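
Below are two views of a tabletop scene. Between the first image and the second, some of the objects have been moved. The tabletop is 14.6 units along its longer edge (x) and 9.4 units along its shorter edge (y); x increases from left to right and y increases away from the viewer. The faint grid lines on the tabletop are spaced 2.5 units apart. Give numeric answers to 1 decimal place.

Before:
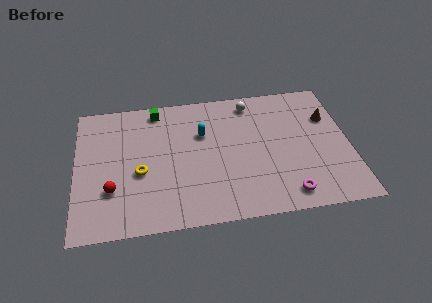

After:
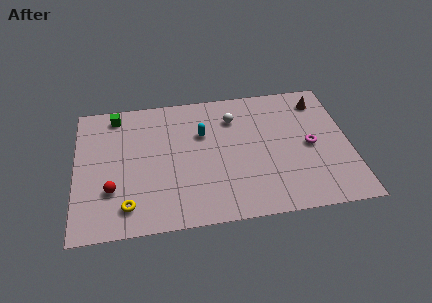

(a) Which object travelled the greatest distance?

the magenta torus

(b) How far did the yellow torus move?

2.3

From (3.4, 3.9) to (2.7, 1.7), the yellow torus covered √(0.7² + 2.2²) ≈ 2.3 units.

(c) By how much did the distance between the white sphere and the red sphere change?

-1.4

Before: roughly 9.2 units apart; after: 7.8. That's 1.4 units closer together.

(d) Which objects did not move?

the red sphere and the cyan capsule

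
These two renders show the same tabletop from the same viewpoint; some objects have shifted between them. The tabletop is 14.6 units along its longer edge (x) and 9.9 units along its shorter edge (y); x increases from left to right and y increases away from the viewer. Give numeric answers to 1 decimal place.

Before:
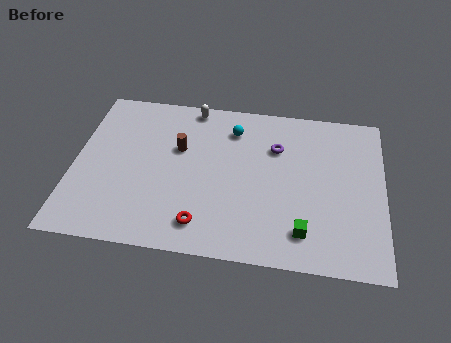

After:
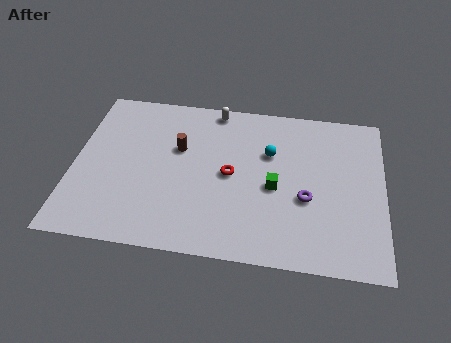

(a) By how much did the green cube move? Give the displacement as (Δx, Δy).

(-1.4, 2.5)

The green cube was at about (10.9, 1.9) and moved to about (9.5, 4.4).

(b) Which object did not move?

the brown cylinder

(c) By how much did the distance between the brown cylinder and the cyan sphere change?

+1.3

The distance was about 3.0 in the first image and 4.3 in the second, so they moved 1.3 units further apart.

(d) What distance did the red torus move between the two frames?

3.4

The red torus moved from about (6.2, 1.7) to (7.4, 4.9), a distance of √(1.2² + 3.2²) ≈ 3.4.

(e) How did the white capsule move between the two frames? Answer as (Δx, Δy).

(1.1, 0.0)

The white capsule was at about (5.4, 9.0) and moved to about (6.5, 9.0).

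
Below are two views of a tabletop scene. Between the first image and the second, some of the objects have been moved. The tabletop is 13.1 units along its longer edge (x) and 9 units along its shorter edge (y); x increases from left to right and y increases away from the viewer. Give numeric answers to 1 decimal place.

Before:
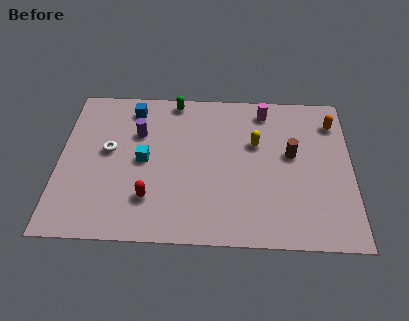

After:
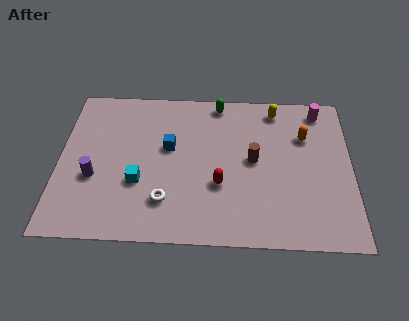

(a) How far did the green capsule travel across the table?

2.0

The green capsule was near (5.1, 8.2) before and (7.1, 8.1) after, so it travelled √(2.0² + 0.1²) ≈ 2.0 units.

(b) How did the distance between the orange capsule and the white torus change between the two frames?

-2.9

The distance was about 10.3 in the first image and 7.4 in the second, so they moved 2.9 units closer together.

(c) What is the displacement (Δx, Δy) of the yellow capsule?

(0.9, 2.1)

From the two frames, the yellow capsule sits at roughly (8.8, 5.7) before and (9.7, 7.8) after.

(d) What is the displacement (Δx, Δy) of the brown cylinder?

(-1.7, -0.4)

From the two frames, the brown cylinder sits at roughly (10.4, 5.1) before and (8.7, 4.7) after.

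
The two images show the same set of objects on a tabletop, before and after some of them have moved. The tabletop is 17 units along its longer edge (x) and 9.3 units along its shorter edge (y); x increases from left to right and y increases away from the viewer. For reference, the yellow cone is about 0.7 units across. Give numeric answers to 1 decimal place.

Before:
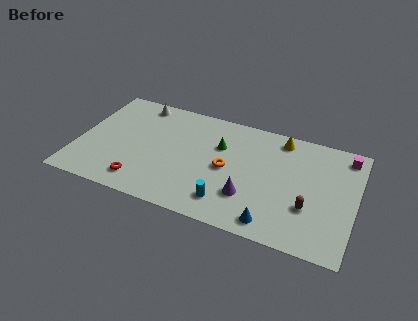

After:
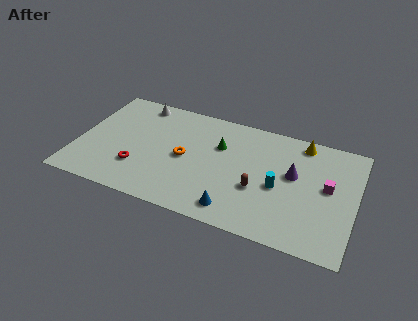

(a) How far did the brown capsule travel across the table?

3.1

The brown capsule was near (14.3, 3.1) before and (11.2, 3.5) after, so it travelled √(3.1² + 0.4²) ≈ 3.1 units.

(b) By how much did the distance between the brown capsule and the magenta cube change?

-0.9

They were about 5.3 units apart before and 4.4 after — 0.9 units closer together.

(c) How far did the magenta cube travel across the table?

3.0

From (16.2, 8.0) to (15.3, 5.1), the magenta cube covered √(0.9² + 2.9²) ≈ 3.0 units.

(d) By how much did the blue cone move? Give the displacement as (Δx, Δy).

(-2.3, 0.2)

The blue cone started near (12.3, 1.2) and ended near (10.0, 1.4).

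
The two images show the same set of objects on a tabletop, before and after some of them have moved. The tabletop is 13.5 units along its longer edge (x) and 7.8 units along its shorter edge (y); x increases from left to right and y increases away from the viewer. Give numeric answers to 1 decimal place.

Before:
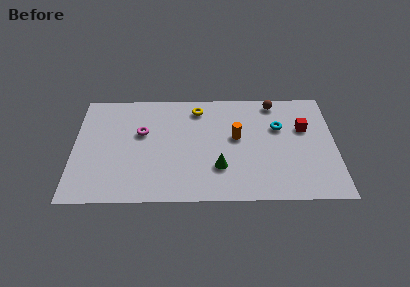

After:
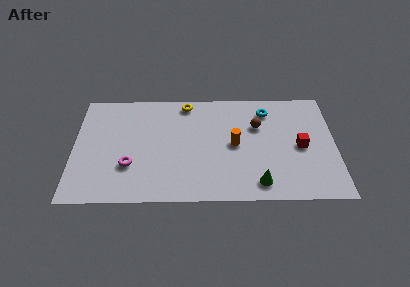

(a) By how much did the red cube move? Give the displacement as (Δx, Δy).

(-0.2, -1.3)

The red cube started near (11.9, 5.0) and ended near (11.7, 3.7).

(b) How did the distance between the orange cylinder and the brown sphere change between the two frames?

-1.4

The distance was about 3.2 in the first image and 1.8 in the second, so they moved 1.4 units closer together.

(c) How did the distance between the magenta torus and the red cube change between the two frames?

+0.5

They were about 8.4 units apart before and 8.9 after — 0.5 units further apart.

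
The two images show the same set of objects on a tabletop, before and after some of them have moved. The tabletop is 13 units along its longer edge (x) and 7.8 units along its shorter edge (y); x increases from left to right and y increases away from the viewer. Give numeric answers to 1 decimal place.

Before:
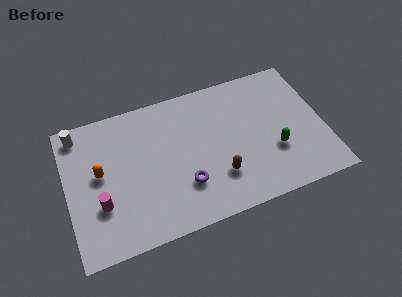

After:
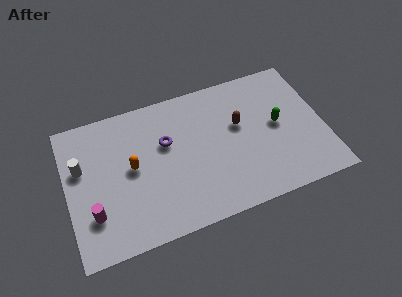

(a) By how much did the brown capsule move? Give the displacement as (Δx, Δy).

(1.3, 2.5)

The brown capsule was at about (7.5, 2.2) and moved to about (8.8, 4.7).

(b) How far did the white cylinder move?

1.9

From (0.8, 6.8) to (0.8, 4.9), the white cylinder covered √(0.0² + 1.9²) ≈ 1.9 units.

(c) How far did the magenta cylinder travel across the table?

0.6

The magenta cylinder moved from about (1.6, 2.6) to (1.2, 2.2), a distance of √(0.4² + 0.4²) ≈ 0.6.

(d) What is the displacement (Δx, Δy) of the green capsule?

(0.3, 1.4)

The green capsule started near (10.4, 2.7) and ended near (10.7, 4.1).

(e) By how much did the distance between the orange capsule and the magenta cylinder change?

+1.1

They were about 1.7 units apart before and 2.8 after — 1.1 units further apart.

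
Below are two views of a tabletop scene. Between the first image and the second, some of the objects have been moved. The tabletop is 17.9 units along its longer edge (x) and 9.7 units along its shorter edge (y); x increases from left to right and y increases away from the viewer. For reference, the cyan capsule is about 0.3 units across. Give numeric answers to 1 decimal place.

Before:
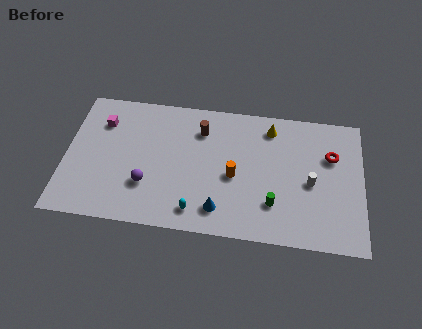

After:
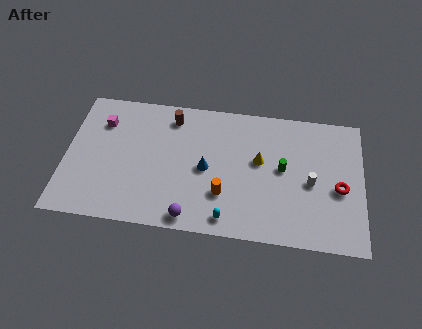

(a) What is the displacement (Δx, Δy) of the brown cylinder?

(-1.8, 0.7)

The brown cylinder started near (8.1, 7.4) and ended near (6.3, 8.1).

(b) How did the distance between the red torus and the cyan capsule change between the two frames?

-2.2

They were about 9.4 units apart before and 7.2 after — 2.2 units closer together.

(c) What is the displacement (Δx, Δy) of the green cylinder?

(0.5, 2.6)

From the two frames, the green cylinder sits at roughly (12.6, 2.6) before and (13.1, 5.2) after.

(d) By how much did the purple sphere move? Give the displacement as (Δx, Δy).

(2.7, -2.0)

The purple sphere was at about (5.0, 3.0) and moved to about (7.7, 1.0).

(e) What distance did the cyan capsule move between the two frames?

1.9

The cyan capsule was near (8.0, 1.5) before and (9.9, 1.2) after, so it travelled √(1.9² + 0.3²) ≈ 1.9 units.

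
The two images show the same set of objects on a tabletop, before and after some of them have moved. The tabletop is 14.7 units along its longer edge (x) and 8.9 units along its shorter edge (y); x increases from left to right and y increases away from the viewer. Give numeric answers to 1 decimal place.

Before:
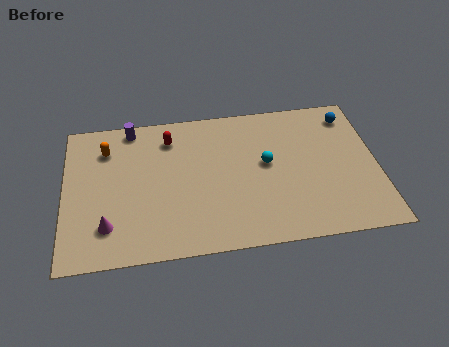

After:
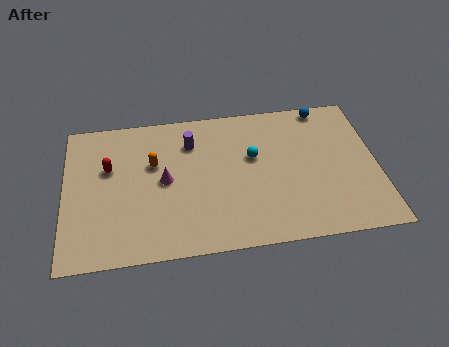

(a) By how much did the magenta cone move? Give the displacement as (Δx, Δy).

(2.7, 2.4)

The magenta cone was at about (2.0, 2.1) and moved to about (4.7, 4.5).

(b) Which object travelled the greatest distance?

the magenta cone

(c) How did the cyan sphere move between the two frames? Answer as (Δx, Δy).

(-0.6, 0.5)

The cyan sphere started near (9.5, 4.9) and ended near (8.9, 5.4).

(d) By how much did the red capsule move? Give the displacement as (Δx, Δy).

(-2.9, -1.5)

From the two frames, the red capsule sits at roughly (5.0, 7.1) before and (2.1, 5.6) after.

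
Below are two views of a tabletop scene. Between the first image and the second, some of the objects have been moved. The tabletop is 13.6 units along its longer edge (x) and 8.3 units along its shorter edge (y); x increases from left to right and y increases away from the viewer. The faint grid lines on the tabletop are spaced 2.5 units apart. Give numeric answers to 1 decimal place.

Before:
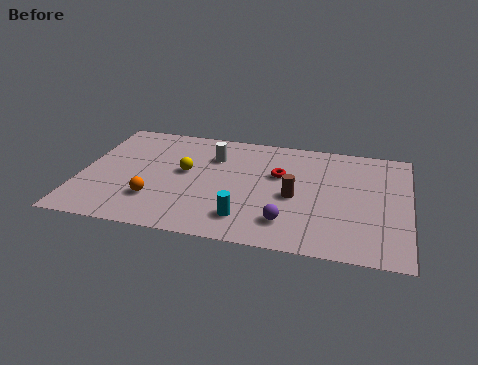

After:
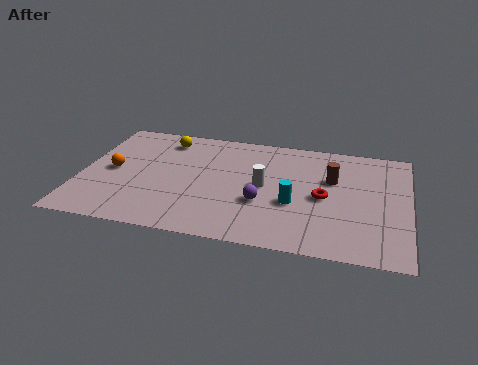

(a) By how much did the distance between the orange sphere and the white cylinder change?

+2.0

They were about 4.3 units apart before and 6.3 after — 2.0 units further apart.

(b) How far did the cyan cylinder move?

2.4

The cyan cylinder moved from about (7.0, 1.7) to (8.9, 3.2), a distance of √(1.9² + 1.5²) ≈ 2.4.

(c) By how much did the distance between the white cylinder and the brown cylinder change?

-1.2

They were about 4.2 units apart before and 3.0 after — 1.2 units closer together.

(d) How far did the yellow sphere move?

2.5

The yellow sphere moved from about (4.3, 4.6) to (3.3, 6.9), a distance of √(1.0² + 2.3²) ≈ 2.5.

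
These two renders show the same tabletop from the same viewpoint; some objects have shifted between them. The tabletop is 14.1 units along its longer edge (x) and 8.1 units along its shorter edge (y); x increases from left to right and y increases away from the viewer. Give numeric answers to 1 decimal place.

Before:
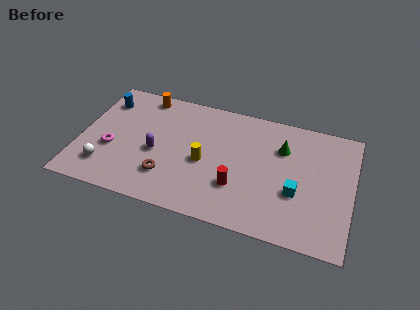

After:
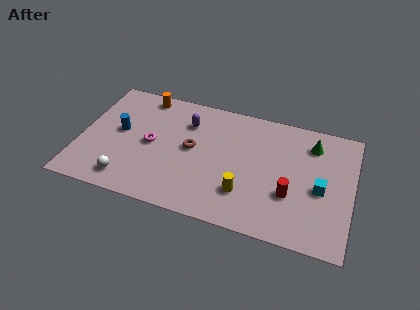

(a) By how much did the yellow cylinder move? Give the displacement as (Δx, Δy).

(2.2, -1.4)

From the two frames, the yellow cylinder sits at roughly (6.5, 3.6) before and (8.7, 2.2) after.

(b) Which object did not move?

the orange cylinder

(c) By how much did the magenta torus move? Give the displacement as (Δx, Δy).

(2.0, 0.9)

The magenta torus started near (1.7, 3.1) and ended near (3.7, 4.0).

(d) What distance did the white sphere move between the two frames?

1.3

From (1.5, 1.8) to (2.7, 1.3), the white sphere covered √(1.2² + 0.5²) ≈ 1.3 units.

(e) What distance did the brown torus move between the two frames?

2.5

From (4.7, 2.1) to (5.8, 4.3), the brown torus covered √(1.1² + 2.2²) ≈ 2.5 units.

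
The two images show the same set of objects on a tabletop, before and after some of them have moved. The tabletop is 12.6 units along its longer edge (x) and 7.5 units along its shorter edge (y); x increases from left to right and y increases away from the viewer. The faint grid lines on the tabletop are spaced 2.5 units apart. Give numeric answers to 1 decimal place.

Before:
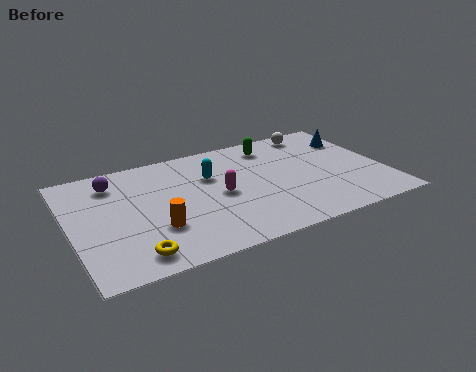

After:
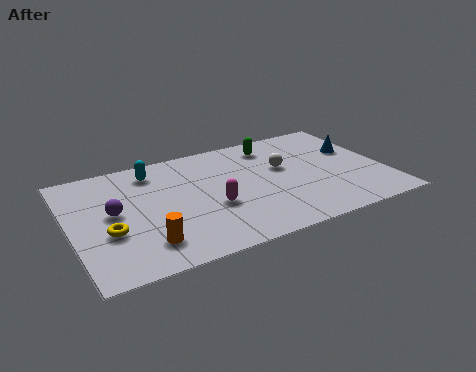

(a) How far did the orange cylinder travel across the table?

0.9

The orange cylinder was near (3.2, 2.4) before and (2.7, 1.6) after, so it travelled √(0.5² + 0.8²) ≈ 0.9 units.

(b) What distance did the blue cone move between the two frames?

0.8

The blue cone was near (11.7, 5.5) before and (11.6, 4.7) after, so it travelled √(0.1² + 0.8²) ≈ 0.8 units.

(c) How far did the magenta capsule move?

0.8

The magenta capsule moved from about (5.9, 3.6) to (5.5, 2.9), a distance of √(0.4² + 0.7²) ≈ 0.8.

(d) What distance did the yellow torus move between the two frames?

1.9

The yellow torus moved from about (2.2, 1.1) to (1.4, 2.8), a distance of √(0.8² + 1.7²) ≈ 1.9.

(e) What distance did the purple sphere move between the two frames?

2.0

The purple sphere was near (1.9, 6.0) before and (1.7, 4.0) after, so it travelled √(0.2² + 2.0²) ≈ 2.0 units.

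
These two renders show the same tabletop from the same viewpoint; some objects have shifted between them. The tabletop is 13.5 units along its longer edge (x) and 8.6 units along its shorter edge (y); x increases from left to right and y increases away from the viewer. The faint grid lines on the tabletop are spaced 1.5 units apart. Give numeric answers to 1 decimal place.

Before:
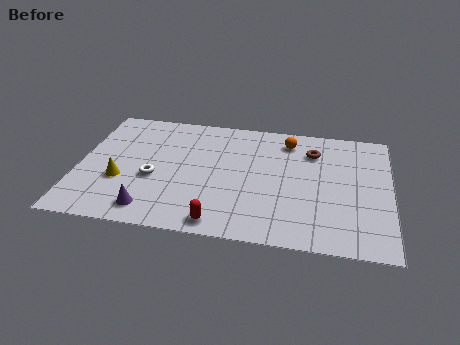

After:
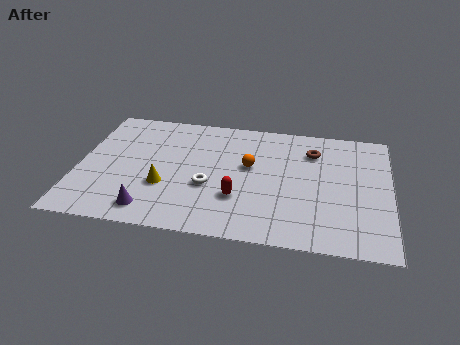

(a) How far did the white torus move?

2.4

From (3.3, 3.5) to (5.7, 3.3), the white torus covered √(2.4² + 0.2²) ≈ 2.4 units.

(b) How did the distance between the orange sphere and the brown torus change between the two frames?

+1.8

They were about 1.3 units apart before and 3.1 after — 1.8 units further apart.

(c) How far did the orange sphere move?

2.6

The orange sphere was near (9.0, 7.1) before and (7.4, 5.0) after, so it travelled √(1.6² + 2.1²) ≈ 2.6 units.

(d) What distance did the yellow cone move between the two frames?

1.9

From (1.9, 3.1) to (3.8, 3.0), the yellow cone covered √(1.9² + 0.1²) ≈ 1.9 units.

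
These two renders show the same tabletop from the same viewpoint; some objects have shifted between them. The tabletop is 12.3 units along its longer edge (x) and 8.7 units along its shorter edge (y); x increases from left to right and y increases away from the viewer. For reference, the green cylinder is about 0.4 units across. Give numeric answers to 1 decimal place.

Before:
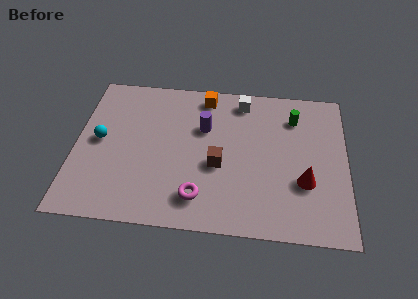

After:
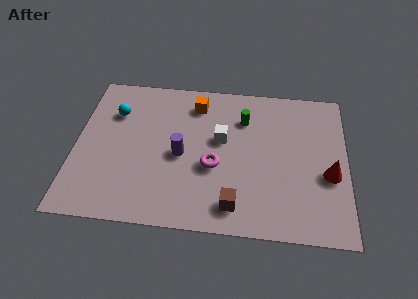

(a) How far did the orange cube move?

0.6

From (5.8, 7.6) to (5.4, 7.1), the orange cube covered √(0.4² + 0.5²) ≈ 0.6 units.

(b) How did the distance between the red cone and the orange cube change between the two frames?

+0.6

Before: roughly 6.5 units apart; after: 7.1. That's 0.6 units further apart.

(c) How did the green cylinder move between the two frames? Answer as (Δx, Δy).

(-2.3, -0.3)

From the two frames, the green cylinder sits at roughly (9.9, 6.7) before and (7.6, 6.4) after.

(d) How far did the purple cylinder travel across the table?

2.0

The purple cylinder moved from about (5.8, 5.7) to (4.8, 4.0), a distance of √(1.0² + 1.7²) ≈ 2.0.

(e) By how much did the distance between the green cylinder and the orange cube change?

-1.9

The distance was about 4.2 in the first image and 2.3 in the second, so they moved 1.9 units closer together.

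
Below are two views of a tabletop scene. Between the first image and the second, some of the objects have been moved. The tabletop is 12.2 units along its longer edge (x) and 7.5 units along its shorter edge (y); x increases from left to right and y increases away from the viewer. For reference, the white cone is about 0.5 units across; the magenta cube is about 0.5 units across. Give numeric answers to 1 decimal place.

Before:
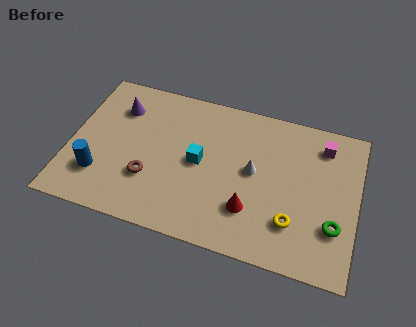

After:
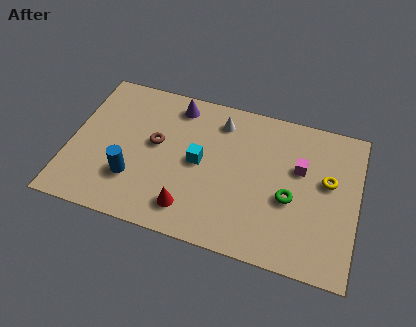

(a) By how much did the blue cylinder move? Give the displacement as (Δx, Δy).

(1.4, 0.2)

The blue cylinder was at about (1.4, 2.0) and moved to about (2.8, 2.2).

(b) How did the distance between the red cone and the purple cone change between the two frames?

-1.8

Before: roughly 6.9 units apart; after: 5.1. That's 1.8 units closer together.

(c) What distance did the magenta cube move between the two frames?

1.7

From (10.6, 6.1) to (9.7, 4.7), the magenta cube covered √(0.9² + 1.4²) ≈ 1.7 units.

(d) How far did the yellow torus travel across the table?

2.7

The yellow torus was near (9.6, 2.0) before and (10.9, 4.4) after, so it travelled √(1.3² + 2.4²) ≈ 2.7 units.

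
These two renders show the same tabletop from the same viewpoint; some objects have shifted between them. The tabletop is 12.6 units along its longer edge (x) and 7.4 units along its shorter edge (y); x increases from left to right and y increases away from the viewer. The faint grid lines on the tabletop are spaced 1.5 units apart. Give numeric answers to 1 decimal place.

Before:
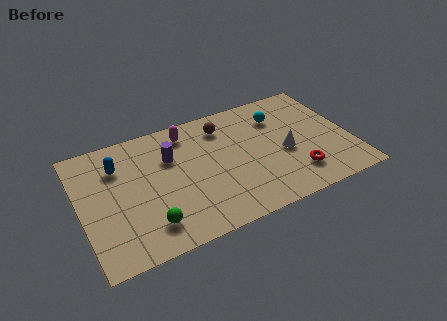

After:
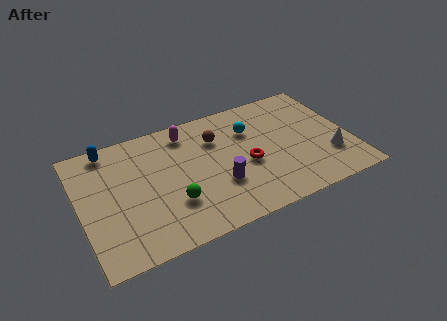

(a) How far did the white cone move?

2.2

From (9.5, 3.2) to (11.5, 2.2), the white cone covered √(2.0² + 1.0²) ≈ 2.2 units.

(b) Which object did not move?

the magenta capsule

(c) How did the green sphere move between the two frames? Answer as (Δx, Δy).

(1.2, 0.8)

The green sphere was at about (2.9, 1.5) and moved to about (4.1, 2.3).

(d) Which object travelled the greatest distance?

the purple cylinder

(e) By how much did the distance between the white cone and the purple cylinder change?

-0.3

They were about 5.5 units apart before and 5.2 after — 0.3 units closer together.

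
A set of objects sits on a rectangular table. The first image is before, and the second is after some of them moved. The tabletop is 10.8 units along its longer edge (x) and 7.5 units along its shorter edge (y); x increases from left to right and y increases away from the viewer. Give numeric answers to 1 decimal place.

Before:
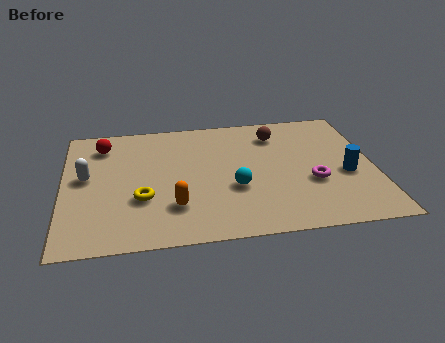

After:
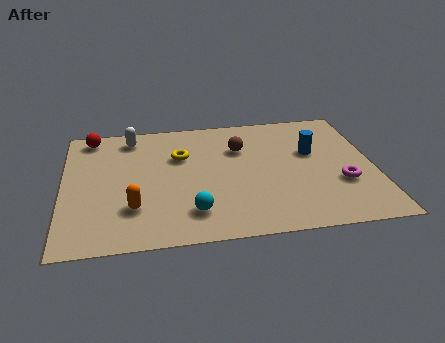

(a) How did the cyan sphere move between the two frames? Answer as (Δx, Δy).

(-1.5, -1.2)

The cyan sphere started near (5.9, 2.8) and ended near (4.4, 1.6).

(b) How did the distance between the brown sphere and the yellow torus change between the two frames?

-3.7

They were about 5.8 units apart before and 2.1 after — 3.7 units closer together.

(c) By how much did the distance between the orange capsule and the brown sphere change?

-0.5

They were about 5.4 units apart before and 4.9 after — 0.5 units closer together.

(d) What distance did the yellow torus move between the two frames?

2.8

The yellow torus moved from about (2.7, 2.6) to (4.1, 5.0), a distance of √(1.4² + 2.4²) ≈ 2.8.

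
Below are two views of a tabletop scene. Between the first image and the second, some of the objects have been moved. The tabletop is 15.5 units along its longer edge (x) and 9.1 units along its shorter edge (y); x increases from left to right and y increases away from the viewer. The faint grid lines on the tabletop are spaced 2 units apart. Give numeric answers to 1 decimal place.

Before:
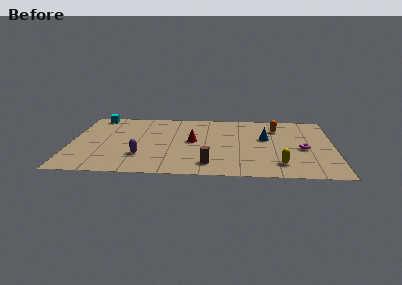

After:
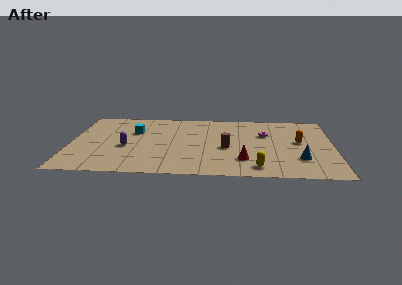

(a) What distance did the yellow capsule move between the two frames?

1.4

From (12.3, 1.8) to (11.0, 1.3), the yellow capsule covered √(1.3² + 0.5²) ≈ 1.4 units.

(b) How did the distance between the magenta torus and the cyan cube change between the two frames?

-5.2

The distance was about 13.0 in the first image and 7.8 in the second, so they moved 5.2 units closer together.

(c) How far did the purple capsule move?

1.5

The purple capsule was near (4.2, 2.6) before and (3.3, 3.8) after, so it travelled √(0.9² + 1.2²) ≈ 1.5 units.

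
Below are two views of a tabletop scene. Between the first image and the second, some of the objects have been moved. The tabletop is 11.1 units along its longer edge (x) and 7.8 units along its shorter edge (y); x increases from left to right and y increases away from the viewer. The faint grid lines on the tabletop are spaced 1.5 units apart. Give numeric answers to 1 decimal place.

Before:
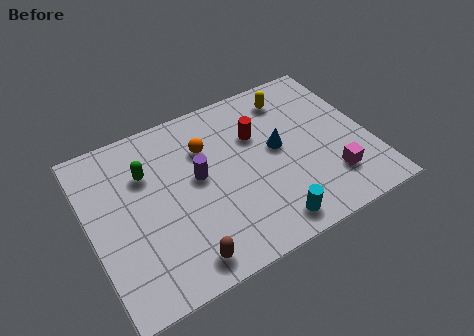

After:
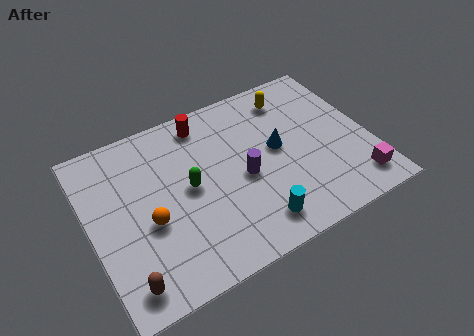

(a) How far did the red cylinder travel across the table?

2.4

The red cylinder was near (6.8, 5.2) before and (4.9, 6.7) after, so it travelled √(1.9² + 1.5²) ≈ 2.4 units.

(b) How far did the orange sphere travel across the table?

3.5

From (4.8, 5.5) to (2.2, 3.2), the orange sphere covered √(2.6² + 2.3²) ≈ 3.5 units.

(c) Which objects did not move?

the yellow capsule and the blue cone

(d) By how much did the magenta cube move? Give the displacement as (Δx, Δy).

(0.9, -0.6)

The magenta cube started near (9.3, 1.9) and ended near (10.2, 1.3).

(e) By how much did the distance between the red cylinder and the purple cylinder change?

+0.7

The distance was about 2.7 in the first image and 3.4 in the second, so they moved 0.7 units further apart.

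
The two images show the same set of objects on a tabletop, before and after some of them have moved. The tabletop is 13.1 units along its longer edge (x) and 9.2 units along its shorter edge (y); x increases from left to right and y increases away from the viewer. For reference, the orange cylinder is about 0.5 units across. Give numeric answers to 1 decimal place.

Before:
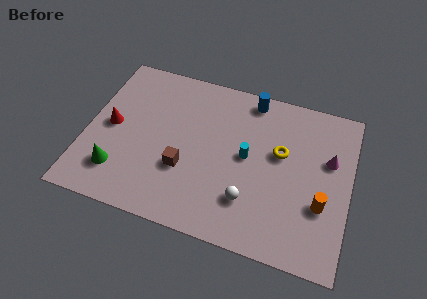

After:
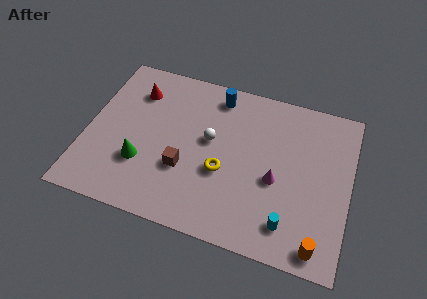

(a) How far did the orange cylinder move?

2.2

The orange cylinder moved from about (11.8, 3.2) to (11.8, 1.0), a distance of √(0.0² + 2.2²) ≈ 2.2.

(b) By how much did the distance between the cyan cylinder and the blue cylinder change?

+4.0

They were about 3.4 units apart before and 7.4 after — 4.0 units further apart.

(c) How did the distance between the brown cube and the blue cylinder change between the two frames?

-0.9

They were about 5.8 units apart before and 4.9 after — 0.9 units closer together.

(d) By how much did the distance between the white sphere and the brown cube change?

-1.1

Before: roughly 3.4 units apart; after: 2.3. That's 1.1 units closer together.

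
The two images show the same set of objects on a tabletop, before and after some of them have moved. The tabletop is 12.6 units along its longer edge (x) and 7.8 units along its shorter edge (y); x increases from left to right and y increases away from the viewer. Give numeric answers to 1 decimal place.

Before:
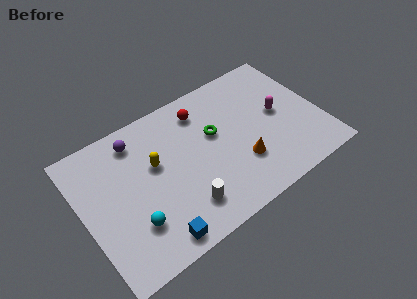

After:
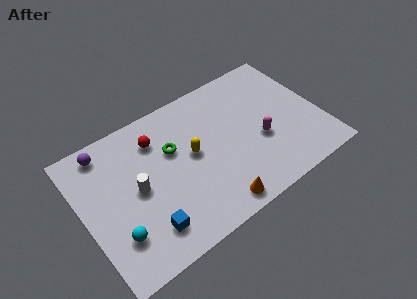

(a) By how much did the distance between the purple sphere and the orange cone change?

+1.2

The distance was about 6.4 in the first image and 7.6 in the second, so they moved 1.2 units further apart.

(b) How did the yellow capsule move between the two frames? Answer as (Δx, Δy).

(1.9, -0.5)

The yellow capsule was at about (3.9, 4.7) and moved to about (5.8, 4.2).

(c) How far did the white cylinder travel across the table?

3.0

From (4.9, 1.7) to (2.8, 3.9), the white cylinder covered √(2.1² + 2.2²) ≈ 3.0 units.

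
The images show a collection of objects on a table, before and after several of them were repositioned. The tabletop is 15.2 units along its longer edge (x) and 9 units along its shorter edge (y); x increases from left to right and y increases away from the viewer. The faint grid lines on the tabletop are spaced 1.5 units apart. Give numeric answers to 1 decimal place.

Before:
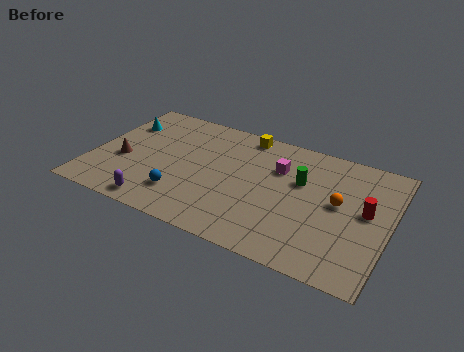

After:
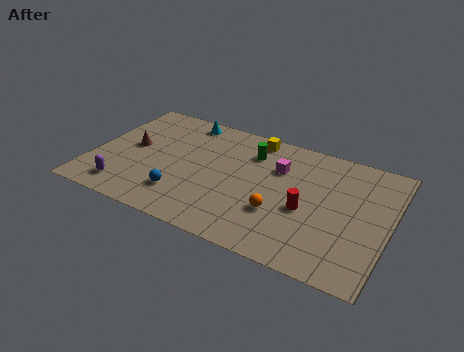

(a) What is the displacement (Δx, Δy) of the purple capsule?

(-1.8, 0.5)

From the two frames, the purple capsule sits at roughly (3.8, 1.0) before and (2.0, 1.5) after.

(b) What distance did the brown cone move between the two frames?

1.2

From (1.6, 3.6) to (1.9, 4.8), the brown cone covered √(0.3² + 1.2²) ≈ 1.2 units.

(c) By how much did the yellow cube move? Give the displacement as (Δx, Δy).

(0.5, -0.1)

The yellow cube started near (7.4, 8.1) and ended near (7.9, 8.0).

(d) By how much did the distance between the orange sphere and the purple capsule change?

-1.7

They were about 9.6 units apart before and 7.9 after — 1.7 units closer together.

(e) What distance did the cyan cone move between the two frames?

3.4

The cyan cone moved from about (1.1, 6.5) to (4.2, 8.0), a distance of √(3.1² + 1.5²) ≈ 3.4.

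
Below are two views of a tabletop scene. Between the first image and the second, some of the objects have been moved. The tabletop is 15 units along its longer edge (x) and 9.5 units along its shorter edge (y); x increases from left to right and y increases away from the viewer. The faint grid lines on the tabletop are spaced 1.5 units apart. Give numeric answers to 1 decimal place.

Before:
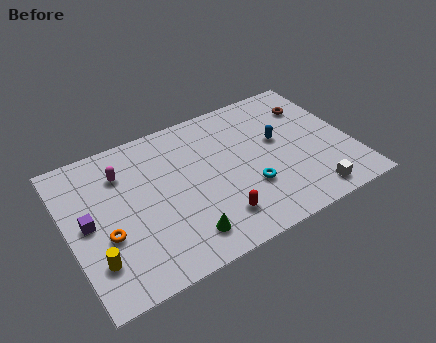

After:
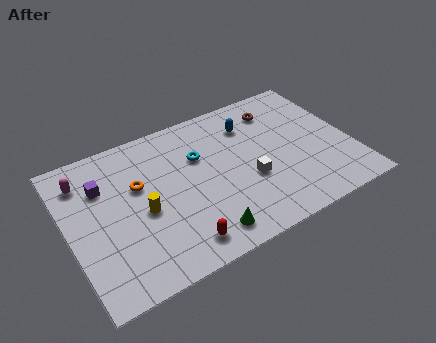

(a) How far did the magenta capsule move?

2.0

From (3.1, 7.1) to (1.1, 7.5), the magenta capsule covered √(2.0² + 0.4²) ≈ 2.0 units.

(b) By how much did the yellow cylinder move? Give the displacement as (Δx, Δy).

(2.7, 1.8)

The yellow cylinder was at about (1.1, 2.4) and moved to about (3.8, 4.2).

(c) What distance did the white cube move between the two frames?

3.8

The white cube was near (12.3, 1.2) before and (9.4, 3.6) after, so it travelled √(2.9² + 2.4²) ≈ 3.8 units.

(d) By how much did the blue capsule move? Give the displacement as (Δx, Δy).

(-1.3, 1.7)

The blue capsule was at about (11.3, 5.5) and moved to about (10.0, 7.2).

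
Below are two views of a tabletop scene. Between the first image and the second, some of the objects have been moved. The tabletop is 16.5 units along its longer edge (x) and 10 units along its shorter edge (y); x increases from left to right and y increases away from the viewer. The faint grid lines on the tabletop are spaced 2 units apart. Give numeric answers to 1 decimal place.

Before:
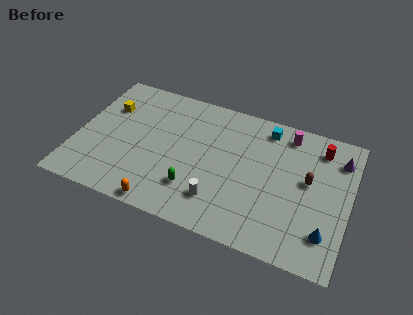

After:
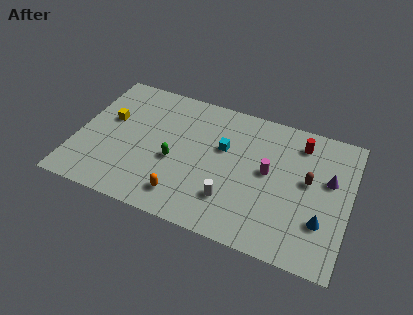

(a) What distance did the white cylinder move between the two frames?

0.8

The white cylinder moved from about (8.9, 2.3) to (9.6, 2.6), a distance of √(0.7² + 0.3²) ≈ 0.8.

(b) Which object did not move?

the brown capsule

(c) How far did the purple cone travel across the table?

1.8

From (15.7, 7.8) to (15.2, 6.1), the purple cone covered √(0.5² + 1.7²) ≈ 1.8 units.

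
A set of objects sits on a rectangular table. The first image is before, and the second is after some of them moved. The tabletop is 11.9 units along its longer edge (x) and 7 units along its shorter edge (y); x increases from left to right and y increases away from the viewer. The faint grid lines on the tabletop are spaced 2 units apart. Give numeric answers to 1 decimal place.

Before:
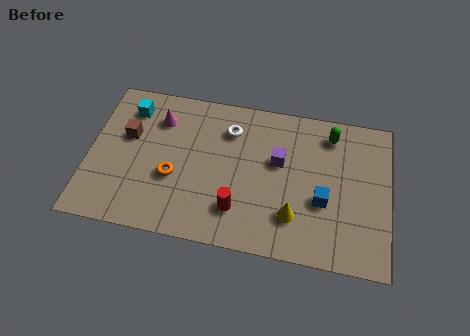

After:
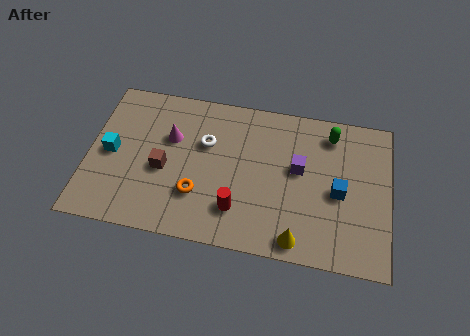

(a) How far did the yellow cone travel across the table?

1.0

The yellow cone was near (8.2, 1.8) before and (8.4, 0.8) after, so it travelled √(0.2² + 1.0²) ≈ 1.0 units.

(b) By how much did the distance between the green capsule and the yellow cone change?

+0.9

The distance was about 4.2 in the first image and 5.1 in the second, so they moved 0.9 units further apart.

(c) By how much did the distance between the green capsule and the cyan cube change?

+0.9

The distance was about 8.0 in the first image and 8.9 in the second, so they moved 0.9 units further apart.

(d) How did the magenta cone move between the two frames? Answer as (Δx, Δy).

(0.5, -0.8)

From the two frames, the magenta cone sits at roughly (2.7, 5.3) before and (3.2, 4.5) after.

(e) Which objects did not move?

the green capsule and the red cylinder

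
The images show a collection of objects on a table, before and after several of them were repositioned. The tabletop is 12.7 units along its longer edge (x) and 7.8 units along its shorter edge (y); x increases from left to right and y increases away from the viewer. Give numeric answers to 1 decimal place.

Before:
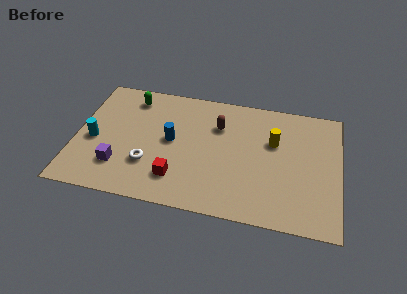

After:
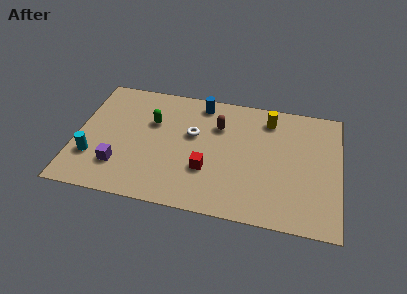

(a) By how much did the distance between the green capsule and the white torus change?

-2.2

The distance was about 4.2 in the first image and 2.0 in the second, so they moved 2.2 units closer together.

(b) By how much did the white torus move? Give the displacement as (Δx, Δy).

(2.0, 2.3)

The white torus started near (3.6, 2.4) and ended near (5.6, 4.7).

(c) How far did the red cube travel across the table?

1.6

The red cube moved from about (5.0, 1.8) to (6.4, 2.6), a distance of √(1.4² + 0.8²) ≈ 1.6.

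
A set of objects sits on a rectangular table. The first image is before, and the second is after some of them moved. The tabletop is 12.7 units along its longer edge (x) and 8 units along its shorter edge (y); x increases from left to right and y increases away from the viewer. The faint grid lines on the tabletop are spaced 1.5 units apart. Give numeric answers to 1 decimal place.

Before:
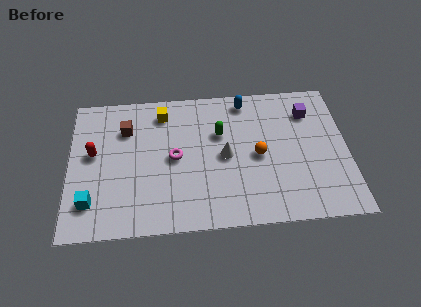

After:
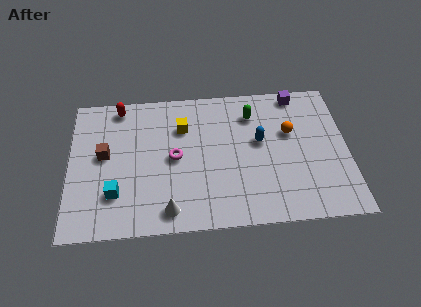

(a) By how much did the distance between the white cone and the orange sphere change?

+5.3

Before: roughly 1.5 units apart; after: 6.8. That's 5.3 units further apart.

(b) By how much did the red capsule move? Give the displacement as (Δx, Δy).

(1.2, 2.6)

From the two frames, the red capsule sits at roughly (1.1, 4.5) before and (2.3, 7.1) after.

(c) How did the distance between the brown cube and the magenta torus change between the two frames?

+0.4

They were about 2.8 units apart before and 3.2 after — 0.4 units further apart.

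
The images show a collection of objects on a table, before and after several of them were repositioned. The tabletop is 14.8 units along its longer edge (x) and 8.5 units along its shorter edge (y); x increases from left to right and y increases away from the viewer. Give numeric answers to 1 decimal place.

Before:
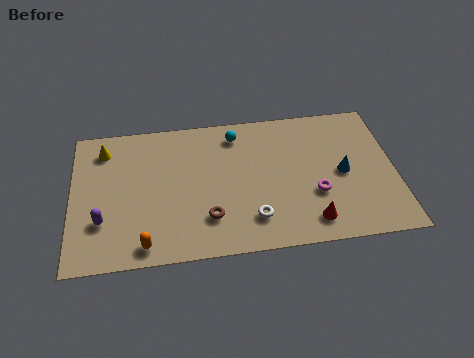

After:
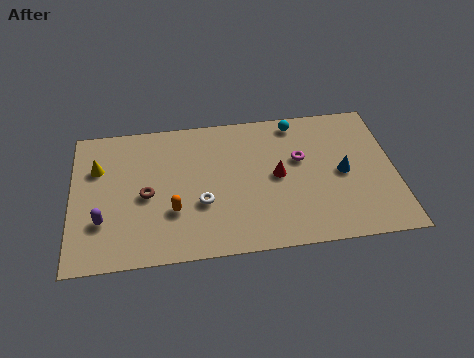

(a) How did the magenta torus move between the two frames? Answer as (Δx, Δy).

(-0.6, 2.2)

The magenta torus was at about (11.1, 3.0) and moved to about (10.5, 5.2).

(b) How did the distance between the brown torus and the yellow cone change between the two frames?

-3.7

Before: roughly 6.6 units apart; after: 2.9. That's 3.7 units closer together.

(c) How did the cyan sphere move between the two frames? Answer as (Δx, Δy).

(2.8, 0.4)

The cyan sphere was at about (7.6, 7.1) and moved to about (10.4, 7.5).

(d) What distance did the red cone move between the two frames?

3.2

The red cone was near (10.8, 1.4) before and (9.4, 4.3) after, so it travelled √(1.4² + 2.9²) ≈ 3.2 units.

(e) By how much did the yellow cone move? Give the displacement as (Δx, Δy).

(-0.3, -1.1)

The yellow cone was at about (1.5, 6.9) and moved to about (1.2, 5.8).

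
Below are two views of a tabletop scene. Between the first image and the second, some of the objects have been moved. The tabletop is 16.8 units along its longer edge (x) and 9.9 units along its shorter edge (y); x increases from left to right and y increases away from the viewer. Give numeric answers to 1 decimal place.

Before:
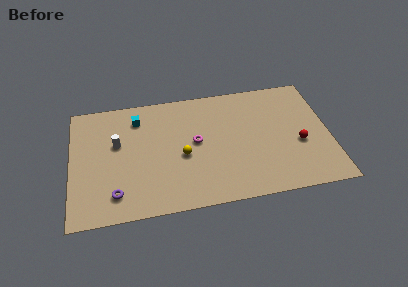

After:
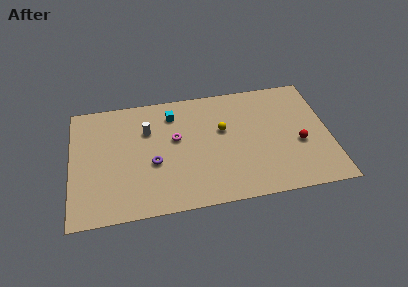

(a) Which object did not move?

the red sphere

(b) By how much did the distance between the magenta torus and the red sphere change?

+1.4

The distance was about 6.8 in the first image and 8.2 in the second, so they moved 1.4 units further apart.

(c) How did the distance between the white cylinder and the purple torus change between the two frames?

-1.3

They were about 4.1 units apart before and 2.8 after — 1.3 units closer together.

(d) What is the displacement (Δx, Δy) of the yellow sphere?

(2.7, 1.7)

The yellow sphere started near (7.2, 4.3) and ended near (9.9, 6.0).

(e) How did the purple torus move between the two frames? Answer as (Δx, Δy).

(2.5, 2.1)

The purple torus started near (2.8, 1.9) and ended near (5.3, 4.0).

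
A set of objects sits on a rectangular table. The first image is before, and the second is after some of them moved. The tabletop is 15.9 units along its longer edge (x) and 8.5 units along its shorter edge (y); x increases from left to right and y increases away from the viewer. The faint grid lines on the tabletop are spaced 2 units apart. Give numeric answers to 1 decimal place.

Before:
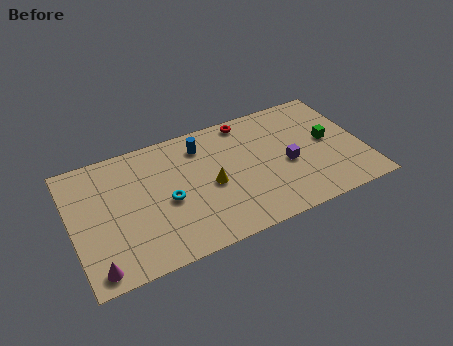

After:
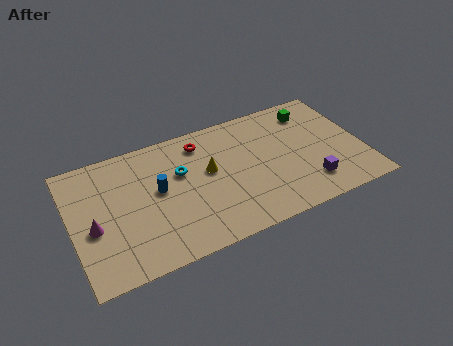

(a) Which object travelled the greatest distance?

the blue cylinder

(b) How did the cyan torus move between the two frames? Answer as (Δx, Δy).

(0.9, 1.6)

The cyan torus started near (5.1, 3.8) and ended near (6.0, 5.4).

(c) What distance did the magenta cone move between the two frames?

2.6

The magenta cone was near (1.0, 1.0) before and (1.1, 3.6) after, so it travelled √(0.1² + 2.6²) ≈ 2.6 units.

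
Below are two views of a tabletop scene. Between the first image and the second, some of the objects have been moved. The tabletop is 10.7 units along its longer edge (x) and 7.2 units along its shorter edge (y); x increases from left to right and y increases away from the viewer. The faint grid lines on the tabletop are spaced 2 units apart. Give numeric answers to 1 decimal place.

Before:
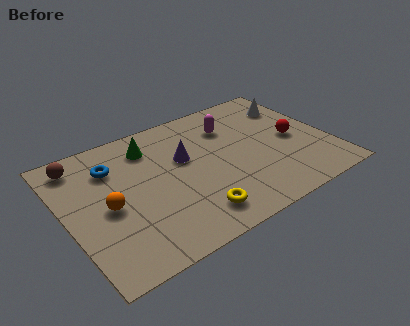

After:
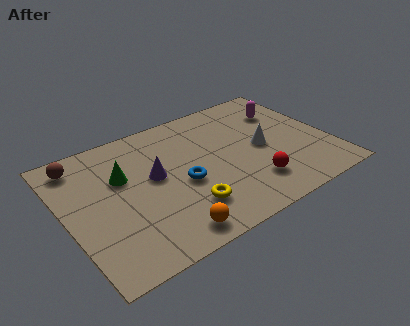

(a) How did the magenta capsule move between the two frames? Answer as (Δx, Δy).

(2.3, -0.1)

The magenta capsule was at about (7.0, 5.3) and moved to about (9.3, 5.2).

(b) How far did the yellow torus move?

0.5

The yellow torus moved from about (4.7, 1.3) to (4.5, 1.8), a distance of √(0.2² + 0.5²) ≈ 0.5.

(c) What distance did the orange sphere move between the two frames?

3.1

From (1.6, 3.3) to (3.6, 0.9), the orange sphere covered √(2.0² + 2.4²) ≈ 3.1 units.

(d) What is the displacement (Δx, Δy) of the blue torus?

(2.5, -2.2)

From the two frames, the blue torus sits at roughly (2.1, 5.3) before and (4.6, 3.1) after.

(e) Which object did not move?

the brown sphere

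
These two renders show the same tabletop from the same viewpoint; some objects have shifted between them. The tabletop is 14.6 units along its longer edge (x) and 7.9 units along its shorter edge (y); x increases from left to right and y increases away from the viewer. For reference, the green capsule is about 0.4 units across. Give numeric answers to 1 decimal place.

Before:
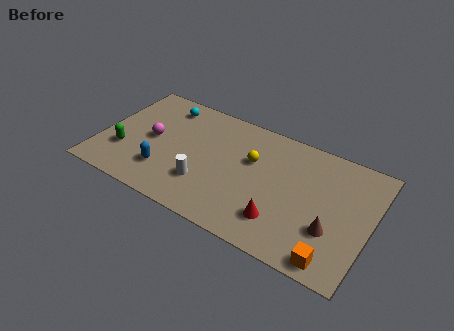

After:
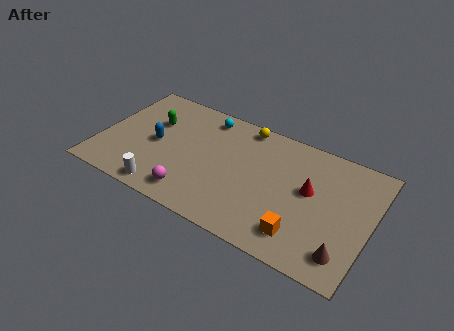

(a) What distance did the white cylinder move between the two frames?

2.4

The white cylinder moved from about (5.9, 2.3) to (3.9, 0.9), a distance of √(2.0² + 1.4²) ≈ 2.4.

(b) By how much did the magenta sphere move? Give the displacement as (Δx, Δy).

(2.7, -2.7)

From the two frames, the magenta sphere sits at roughly (2.7, 4.0) before and (5.4, 1.3) after.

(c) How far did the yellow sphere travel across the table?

2.2

The yellow sphere moved from about (8.1, 5.0) to (7.4, 7.1), a distance of √(0.7² + 2.1²) ≈ 2.2.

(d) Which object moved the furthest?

the magenta sphere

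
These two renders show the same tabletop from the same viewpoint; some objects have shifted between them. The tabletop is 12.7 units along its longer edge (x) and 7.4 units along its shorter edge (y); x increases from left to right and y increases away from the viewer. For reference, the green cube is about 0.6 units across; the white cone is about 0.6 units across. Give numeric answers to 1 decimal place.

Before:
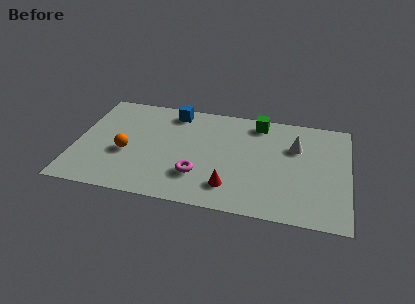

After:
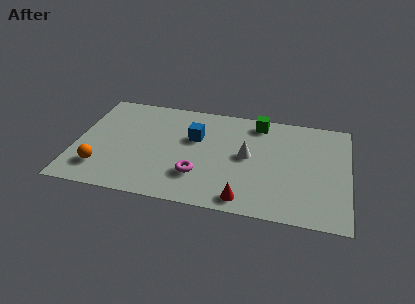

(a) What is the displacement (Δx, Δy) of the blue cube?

(1.1, -1.7)

From the two frames, the blue cube sits at roughly (4.4, 6.4) before and (5.5, 4.7) after.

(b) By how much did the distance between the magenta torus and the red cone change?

+0.9

Before: roughly 1.6 units apart; after: 2.5. That's 0.9 units further apart.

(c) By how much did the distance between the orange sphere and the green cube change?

+1.6

The distance was about 6.9 in the first image and 8.5 in the second, so they moved 1.6 units further apart.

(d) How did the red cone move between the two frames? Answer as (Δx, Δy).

(0.7, -0.7)

From the two frames, the red cone sits at roughly (7.3, 1.6) before and (8.0, 0.9) after.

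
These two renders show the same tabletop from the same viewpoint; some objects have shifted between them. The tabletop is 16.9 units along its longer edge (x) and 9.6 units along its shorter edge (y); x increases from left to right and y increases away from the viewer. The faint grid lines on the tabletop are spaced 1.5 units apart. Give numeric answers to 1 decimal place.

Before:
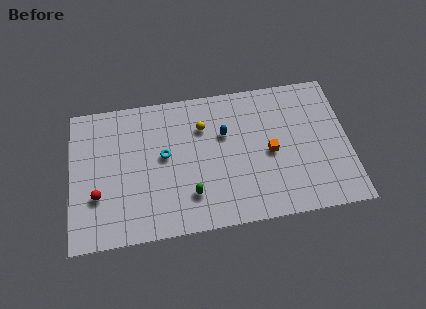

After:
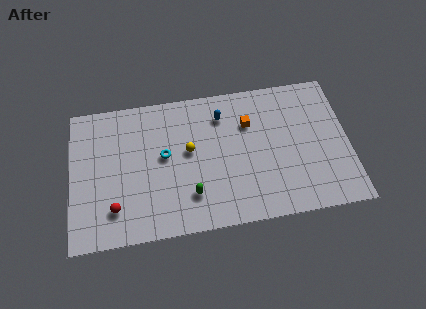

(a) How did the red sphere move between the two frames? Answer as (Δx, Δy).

(1.0, -1.0)

From the two frames, the red sphere sits at roughly (1.6, 3.2) before and (2.6, 2.2) after.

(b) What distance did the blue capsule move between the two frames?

1.3

The blue capsule was near (9.4, 6.2) before and (9.3, 7.5) after, so it travelled √(0.1² + 1.3²) ≈ 1.3 units.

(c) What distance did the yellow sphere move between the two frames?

1.7

The yellow sphere moved from about (8.1, 6.9) to (7.2, 5.4), a distance of √(0.9² + 1.5²) ≈ 1.7.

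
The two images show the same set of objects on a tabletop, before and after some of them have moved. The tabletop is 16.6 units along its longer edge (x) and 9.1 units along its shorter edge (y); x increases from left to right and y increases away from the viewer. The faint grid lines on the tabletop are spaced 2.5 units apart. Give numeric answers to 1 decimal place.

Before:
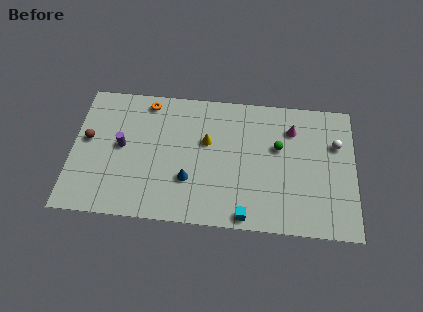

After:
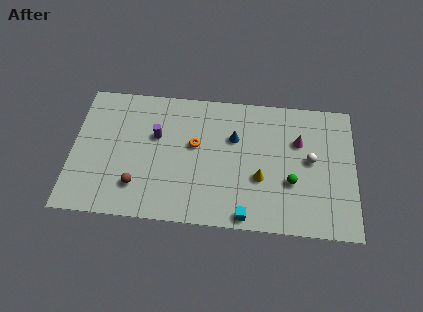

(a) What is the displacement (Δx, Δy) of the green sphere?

(0.8, -2.3)

The green sphere was at about (12.1, 5.6) and moved to about (12.9, 3.3).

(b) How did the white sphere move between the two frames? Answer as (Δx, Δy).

(-1.5, -1.2)

The white sphere started near (15.5, 6.1) and ended near (14.0, 4.9).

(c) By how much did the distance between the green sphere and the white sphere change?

-1.5

Before: roughly 3.4 units apart; after: 1.9. That's 1.5 units closer together.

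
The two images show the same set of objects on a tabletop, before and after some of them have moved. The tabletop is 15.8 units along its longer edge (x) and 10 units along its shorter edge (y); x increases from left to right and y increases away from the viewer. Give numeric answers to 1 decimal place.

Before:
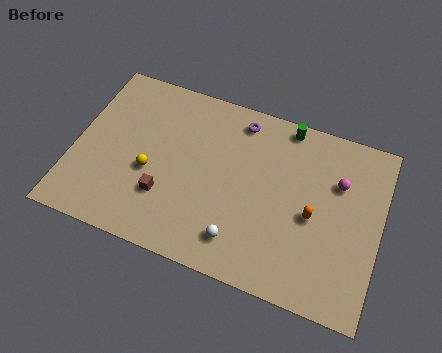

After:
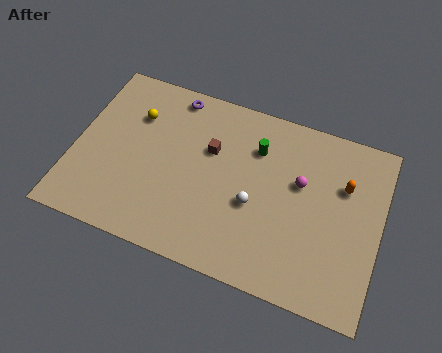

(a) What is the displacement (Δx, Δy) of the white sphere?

(0.5, 2.2)

From the two frames, the white sphere sits at roughly (8.9, 1.9) before and (9.4, 4.1) after.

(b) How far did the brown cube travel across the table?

3.9

The brown cube was near (4.9, 3.0) before and (6.9, 6.4) after, so it travelled √(2.0² + 3.4²) ≈ 3.9 units.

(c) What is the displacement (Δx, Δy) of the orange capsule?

(1.4, 2.2)

From the two frames, the orange capsule sits at roughly (12.4, 4.5) before and (13.8, 6.7) after.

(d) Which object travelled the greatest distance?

the brown cube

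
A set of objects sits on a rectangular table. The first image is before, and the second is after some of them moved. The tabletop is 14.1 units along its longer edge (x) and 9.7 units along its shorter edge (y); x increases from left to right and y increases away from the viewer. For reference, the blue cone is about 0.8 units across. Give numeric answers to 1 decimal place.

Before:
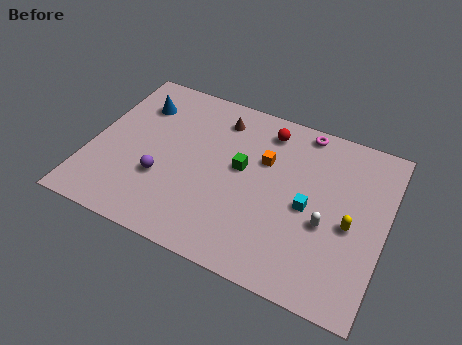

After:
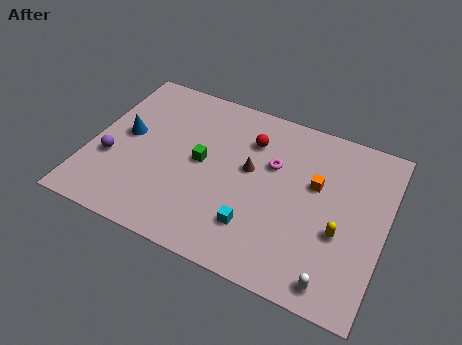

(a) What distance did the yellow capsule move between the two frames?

0.7

From (12.5, 4.3) to (12.1, 3.7), the yellow capsule covered √(0.4² + 0.6²) ≈ 0.7 units.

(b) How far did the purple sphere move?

2.5

From (3.6, 3.3) to (1.1, 3.5), the purple sphere covered √(2.5² + 0.2²) ≈ 2.5 units.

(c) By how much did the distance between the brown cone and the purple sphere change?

+1.7

Before: roughly 5.1 units apart; after: 6.8. That's 1.7 units further apart.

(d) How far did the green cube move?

1.9

The green cube moved from about (7.2, 5.4) to (5.3, 5.0), a distance of √(1.9² + 0.4²) ≈ 1.9.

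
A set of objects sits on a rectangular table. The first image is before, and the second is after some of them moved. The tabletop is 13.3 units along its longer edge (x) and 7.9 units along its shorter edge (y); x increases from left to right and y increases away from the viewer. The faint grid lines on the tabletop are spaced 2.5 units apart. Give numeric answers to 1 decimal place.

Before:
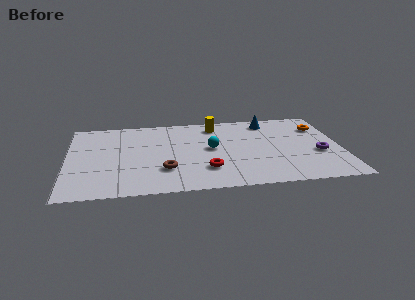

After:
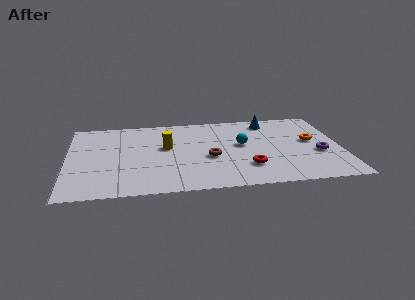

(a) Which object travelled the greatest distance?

the yellow cylinder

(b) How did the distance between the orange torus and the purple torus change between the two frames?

-1.4

Before: roughly 2.7 units apart; after: 1.3. That's 1.4 units closer together.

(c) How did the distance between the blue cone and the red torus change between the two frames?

-0.8

They were about 5.6 units apart before and 4.8 after — 0.8 units closer together.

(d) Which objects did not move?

the purple torus and the blue cone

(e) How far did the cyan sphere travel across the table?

1.5

The cyan sphere moved from about (7.0, 4.2) to (8.5, 4.4), a distance of √(1.5² + 0.2²) ≈ 1.5.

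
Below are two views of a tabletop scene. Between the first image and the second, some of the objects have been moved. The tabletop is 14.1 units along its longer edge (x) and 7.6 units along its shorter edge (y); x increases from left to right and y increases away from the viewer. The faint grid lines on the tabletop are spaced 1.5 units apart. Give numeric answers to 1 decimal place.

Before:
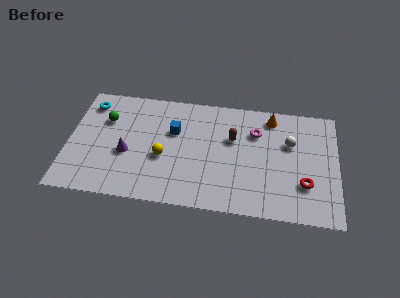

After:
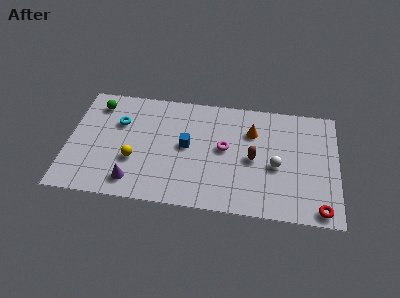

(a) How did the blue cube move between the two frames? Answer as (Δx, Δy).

(0.7, -0.9)

The blue cube started near (5.5, 4.9) and ended near (6.2, 4.0).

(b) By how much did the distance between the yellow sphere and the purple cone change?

-0.5

Before: roughly 1.9 units apart; after: 1.4. That's 0.5 units closer together.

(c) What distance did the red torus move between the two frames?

1.7

The red torus moved from about (12.4, 2.3) to (13.2, 0.8), a distance of √(0.8² + 1.5²) ≈ 1.7.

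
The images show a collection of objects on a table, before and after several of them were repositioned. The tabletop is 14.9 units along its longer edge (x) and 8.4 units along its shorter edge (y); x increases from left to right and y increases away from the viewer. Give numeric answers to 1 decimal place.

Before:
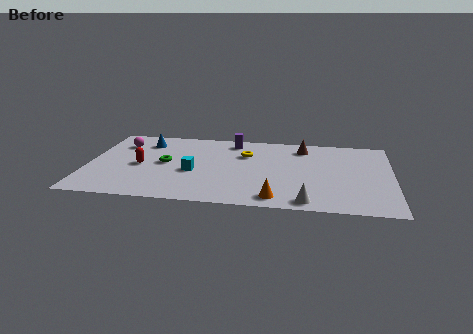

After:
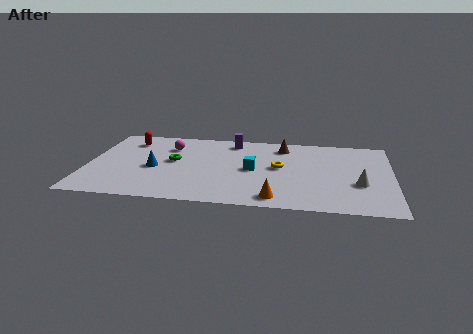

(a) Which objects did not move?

the purple cylinder and the orange cone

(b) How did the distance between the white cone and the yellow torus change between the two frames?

-1.7

The distance was about 5.8 in the first image and 4.1 in the second, so they moved 1.7 units closer together.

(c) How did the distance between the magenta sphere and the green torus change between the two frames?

-1.4

The distance was about 3.0 in the first image and 1.6 in the second, so they moved 1.4 units closer together.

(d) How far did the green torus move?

0.5

From (3.8, 4.3) to (4.2, 4.6), the green torus covered √(0.4² + 0.3²) ≈ 0.5 units.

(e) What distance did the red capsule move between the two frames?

2.9

The red capsule was near (2.6, 3.9) before and (1.9, 6.7) after, so it travelled √(0.7² + 2.8²) ≈ 2.9 units.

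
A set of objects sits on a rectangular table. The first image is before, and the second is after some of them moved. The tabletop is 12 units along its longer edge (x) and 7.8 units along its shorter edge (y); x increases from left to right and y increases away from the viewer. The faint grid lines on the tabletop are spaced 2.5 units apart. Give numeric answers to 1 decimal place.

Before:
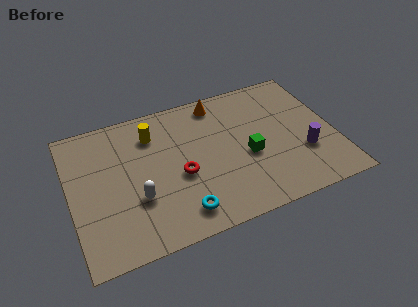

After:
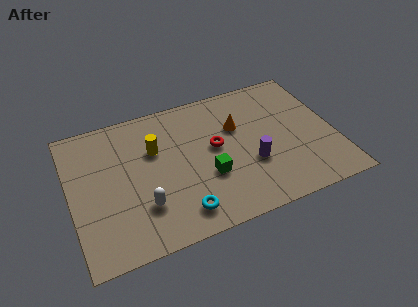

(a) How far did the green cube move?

2.0

The green cube was near (8.0, 3.3) before and (6.1, 2.8) after, so it travelled √(1.9² + 0.5²) ≈ 2.0 units.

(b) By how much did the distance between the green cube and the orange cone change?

-0.8

Before: roughly 3.6 units apart; after: 2.8. That's 0.8 units closer together.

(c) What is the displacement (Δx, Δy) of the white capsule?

(0.2, -0.5)

From the two frames, the white capsule sits at roughly (2.9, 2.7) before and (3.1, 2.2) after.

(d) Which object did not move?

the cyan torus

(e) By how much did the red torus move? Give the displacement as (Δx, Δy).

(1.7, 1.0)

The red torus started near (4.9, 3.3) and ended near (6.6, 4.3).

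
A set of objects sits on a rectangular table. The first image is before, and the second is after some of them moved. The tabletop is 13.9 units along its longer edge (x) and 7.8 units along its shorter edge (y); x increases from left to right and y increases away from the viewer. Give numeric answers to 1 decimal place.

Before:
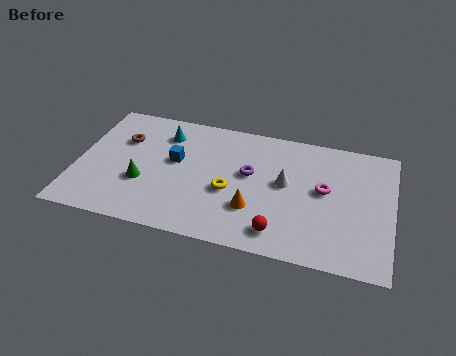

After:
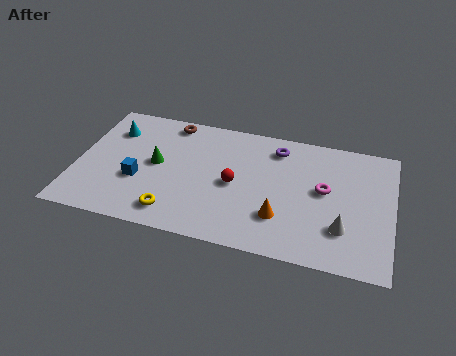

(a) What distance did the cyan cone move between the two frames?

2.3

The cyan cone moved from about (3.7, 6.1) to (1.4, 5.8), a distance of √(2.3² + 0.3²) ≈ 2.3.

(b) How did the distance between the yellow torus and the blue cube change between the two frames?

-0.5

They were about 2.8 units apart before and 2.3 after — 0.5 units closer together.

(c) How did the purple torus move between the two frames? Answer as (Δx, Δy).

(1.1, 1.9)

The purple torus was at about (7.6, 4.5) and moved to about (8.7, 6.4).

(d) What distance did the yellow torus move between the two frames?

3.0

The yellow torus moved from about (6.8, 3.2) to (4.5, 1.3), a distance of √(2.3² + 1.9²) ≈ 3.0.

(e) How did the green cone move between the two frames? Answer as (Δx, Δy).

(0.5, 1.3)

The green cone was at about (3.0, 2.8) and moved to about (3.5, 4.1).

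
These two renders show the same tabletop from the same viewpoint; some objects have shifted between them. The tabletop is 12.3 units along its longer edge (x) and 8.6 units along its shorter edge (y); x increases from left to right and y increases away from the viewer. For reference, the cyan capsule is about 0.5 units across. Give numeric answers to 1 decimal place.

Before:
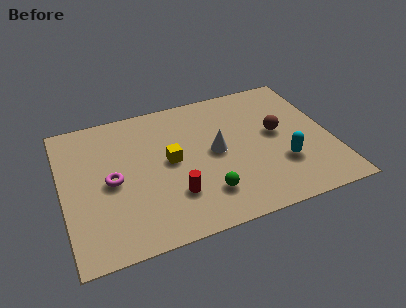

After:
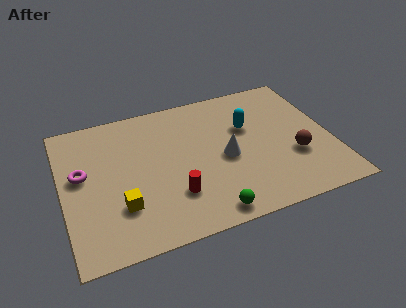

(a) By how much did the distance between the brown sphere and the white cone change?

+0.3

They were about 2.9 units apart before and 3.2 after — 0.3 units further apart.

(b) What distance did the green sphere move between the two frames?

1.1

The green sphere moved from about (6.3, 2.0) to (6.3, 0.9), a distance of √(0.0² + 1.1²) ≈ 1.1.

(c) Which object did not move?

the red cylinder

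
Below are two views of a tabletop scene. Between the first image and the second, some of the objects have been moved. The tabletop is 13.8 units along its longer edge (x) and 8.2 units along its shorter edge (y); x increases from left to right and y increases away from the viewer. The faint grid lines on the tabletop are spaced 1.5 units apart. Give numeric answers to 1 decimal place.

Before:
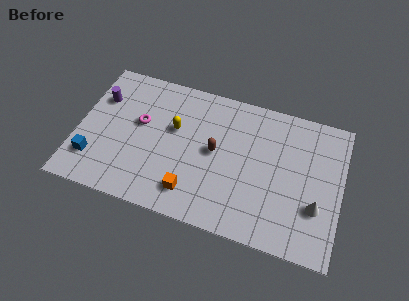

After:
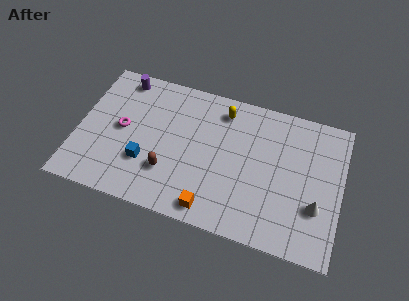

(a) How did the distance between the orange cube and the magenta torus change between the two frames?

+1.5

They were about 4.4 units apart before and 5.9 after — 1.5 units further apart.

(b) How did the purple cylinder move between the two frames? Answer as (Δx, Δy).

(1.0, 1.5)

The purple cylinder was at about (1.0, 5.7) and moved to about (2.0, 7.2).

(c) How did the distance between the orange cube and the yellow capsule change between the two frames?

+2.2

Before: roughly 3.6 units apart; after: 5.8. That's 2.2 units further apart.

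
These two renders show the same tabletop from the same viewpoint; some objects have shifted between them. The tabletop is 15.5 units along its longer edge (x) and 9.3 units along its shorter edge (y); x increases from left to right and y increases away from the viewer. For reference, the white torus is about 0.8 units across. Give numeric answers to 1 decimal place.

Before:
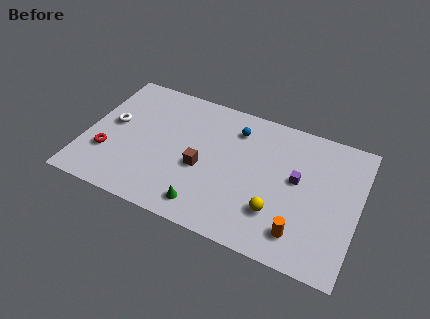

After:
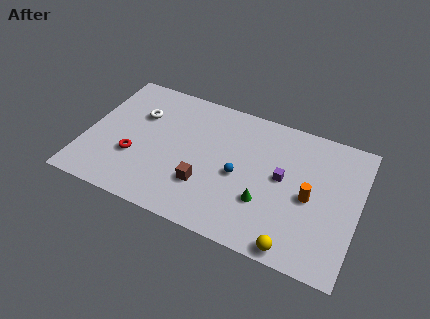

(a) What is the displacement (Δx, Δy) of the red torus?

(1.5, 0.3)

The red torus was at about (1.4, 2.9) and moved to about (2.9, 3.2).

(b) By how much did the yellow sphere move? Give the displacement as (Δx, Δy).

(1.2, -1.8)

The yellow sphere was at about (11.1, 2.6) and moved to about (12.3, 0.8).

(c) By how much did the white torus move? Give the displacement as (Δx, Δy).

(1.4, 1.2)

The white torus was at about (1.4, 5.1) and moved to about (2.8, 6.3).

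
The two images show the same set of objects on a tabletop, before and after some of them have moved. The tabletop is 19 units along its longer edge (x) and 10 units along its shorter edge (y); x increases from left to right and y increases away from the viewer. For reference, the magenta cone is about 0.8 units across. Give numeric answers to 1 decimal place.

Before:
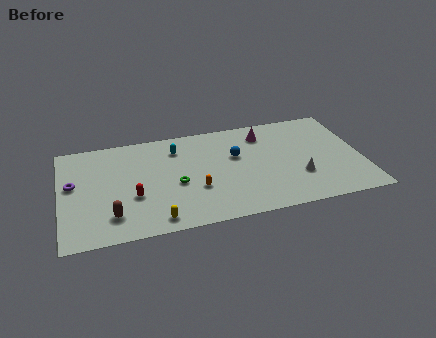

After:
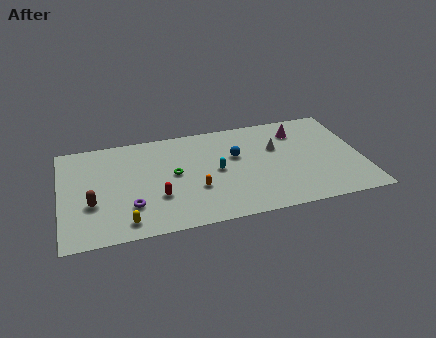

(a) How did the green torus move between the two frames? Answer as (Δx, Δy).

(-0.1, 1.0)

The green torus started near (7.2, 4.3) and ended near (7.1, 5.3).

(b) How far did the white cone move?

3.4

From (14.9, 3.2) to (13.7, 6.4), the white cone covered √(1.2² + 3.2²) ≈ 3.4 units.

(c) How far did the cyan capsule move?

3.7

From (7.4, 7.8) to (9.8, 5.0), the cyan capsule covered √(2.4² + 2.8²) ≈ 3.7 units.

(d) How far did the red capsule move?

1.6

From (4.5, 3.7) to (6.0, 3.3), the red capsule covered √(1.5² + 0.4²) ≈ 1.6 units.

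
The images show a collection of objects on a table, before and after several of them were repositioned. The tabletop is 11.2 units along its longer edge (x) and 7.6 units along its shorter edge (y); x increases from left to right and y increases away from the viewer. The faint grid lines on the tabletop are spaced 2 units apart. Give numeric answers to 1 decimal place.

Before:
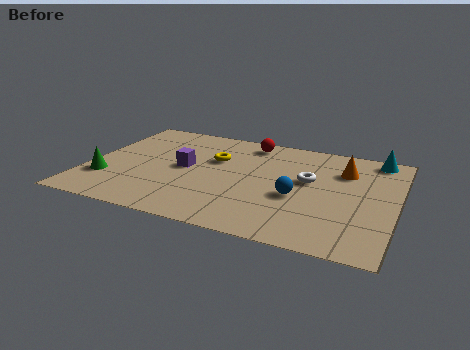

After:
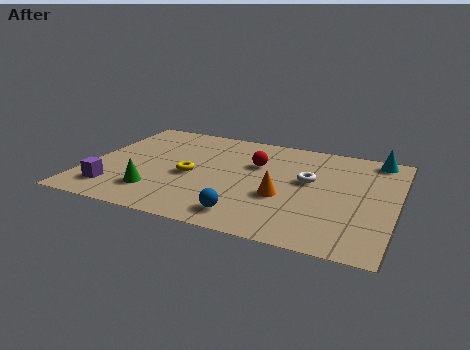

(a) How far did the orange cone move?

3.3

The orange cone moved from about (9.2, 5.5) to (7.2, 2.9), a distance of √(2.0² + 2.6²) ≈ 3.3.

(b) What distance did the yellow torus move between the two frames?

1.7

From (4.5, 4.9) to (3.8, 3.4), the yellow torus covered √(0.7² + 1.5²) ≈ 1.7 units.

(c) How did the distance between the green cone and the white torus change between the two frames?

-1.6

The distance was about 7.5 in the first image and 5.9 in the second, so they moved 1.6 units closer together.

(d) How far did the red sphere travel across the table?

1.6

From (5.6, 6.6) to (6.0, 5.0), the red sphere covered √(0.4² + 1.6²) ≈ 1.6 units.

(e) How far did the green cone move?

1.9

From (0.8, 2.2) to (2.7, 1.8), the green cone covered √(1.9² + 0.4²) ≈ 1.9 units.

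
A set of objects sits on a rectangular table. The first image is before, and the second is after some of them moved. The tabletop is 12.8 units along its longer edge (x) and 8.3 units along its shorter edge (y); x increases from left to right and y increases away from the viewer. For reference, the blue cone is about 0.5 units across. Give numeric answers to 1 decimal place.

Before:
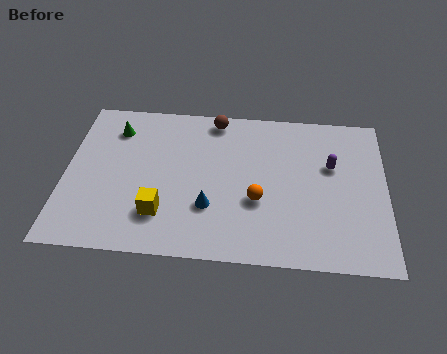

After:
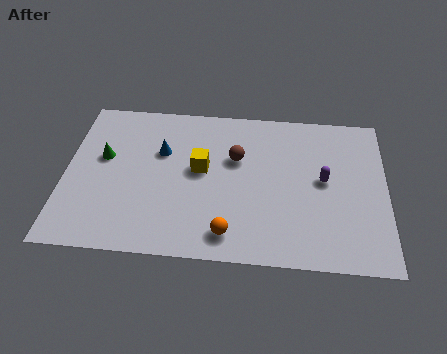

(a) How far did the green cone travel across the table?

1.6

The green cone moved from about (1.9, 6.5) to (1.5, 4.9), a distance of √(0.4² + 1.6²) ≈ 1.6.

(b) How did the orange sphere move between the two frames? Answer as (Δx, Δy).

(-1.1, -1.8)

From the two frames, the orange sphere sits at roughly (7.7, 3.1) before and (6.6, 1.3) after.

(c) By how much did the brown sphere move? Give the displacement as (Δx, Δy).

(0.9, -2.1)

The brown sphere started near (5.9, 7.4) and ended near (6.8, 5.3).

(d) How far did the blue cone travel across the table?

3.4

From (5.8, 2.6) to (3.8, 5.4), the blue cone covered √(2.0² + 2.8²) ≈ 3.4 units.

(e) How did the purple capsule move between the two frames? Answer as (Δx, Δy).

(-0.3, -0.8)

The purple capsule started near (10.6, 5.2) and ended near (10.3, 4.4).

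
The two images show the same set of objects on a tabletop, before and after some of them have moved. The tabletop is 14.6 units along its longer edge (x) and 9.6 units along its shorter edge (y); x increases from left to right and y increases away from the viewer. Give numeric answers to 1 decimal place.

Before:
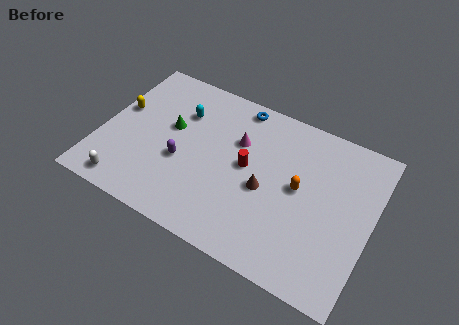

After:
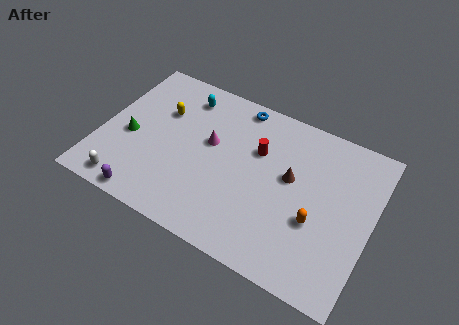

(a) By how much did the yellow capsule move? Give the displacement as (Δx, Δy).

(2.2, 0.8)

The yellow capsule started near (0.8, 5.6) and ended near (3.0, 6.4).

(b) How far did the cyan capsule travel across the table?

1.1

The cyan capsule was near (4.0, 6.8) before and (4.0, 7.9) after, so it travelled √(0.0² + 1.1²) ≈ 1.1 units.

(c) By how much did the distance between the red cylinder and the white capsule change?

+1.0

They were about 7.2 units apart before and 8.2 after — 1.0 units further apart.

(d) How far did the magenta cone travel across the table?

1.6

The magenta cone moved from about (7.2, 6.4) to (5.8, 5.6), a distance of √(1.4² + 0.8²) ≈ 1.6.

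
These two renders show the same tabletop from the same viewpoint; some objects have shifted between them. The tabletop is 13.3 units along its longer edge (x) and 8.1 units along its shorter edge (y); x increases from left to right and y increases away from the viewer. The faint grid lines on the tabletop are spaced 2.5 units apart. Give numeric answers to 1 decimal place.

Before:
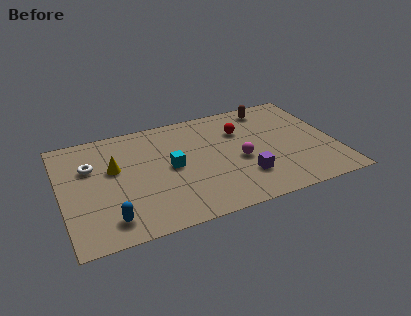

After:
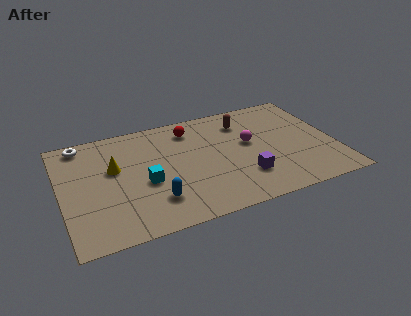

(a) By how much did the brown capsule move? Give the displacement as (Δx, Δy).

(-1.4, -0.7)

From the two frames, the brown capsule sits at roughly (10.5, 7.0) before and (9.1, 6.3) after.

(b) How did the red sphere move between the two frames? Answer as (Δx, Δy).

(-2.4, 0.9)

The red sphere was at about (8.9, 5.7) and moved to about (6.5, 6.6).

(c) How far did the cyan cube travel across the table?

1.5

The cyan cube was near (5.3, 4.1) before and (4.0, 3.4) after, so it travelled √(1.3² + 0.7²) ≈ 1.5 units.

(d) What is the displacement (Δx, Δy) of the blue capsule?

(2.2, 0.6)

The blue capsule started near (2.1, 1.4) and ended near (4.3, 2.0).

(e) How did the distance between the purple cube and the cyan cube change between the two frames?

+1.0

They were about 3.9 units apart before and 4.9 after — 1.0 units further apart.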